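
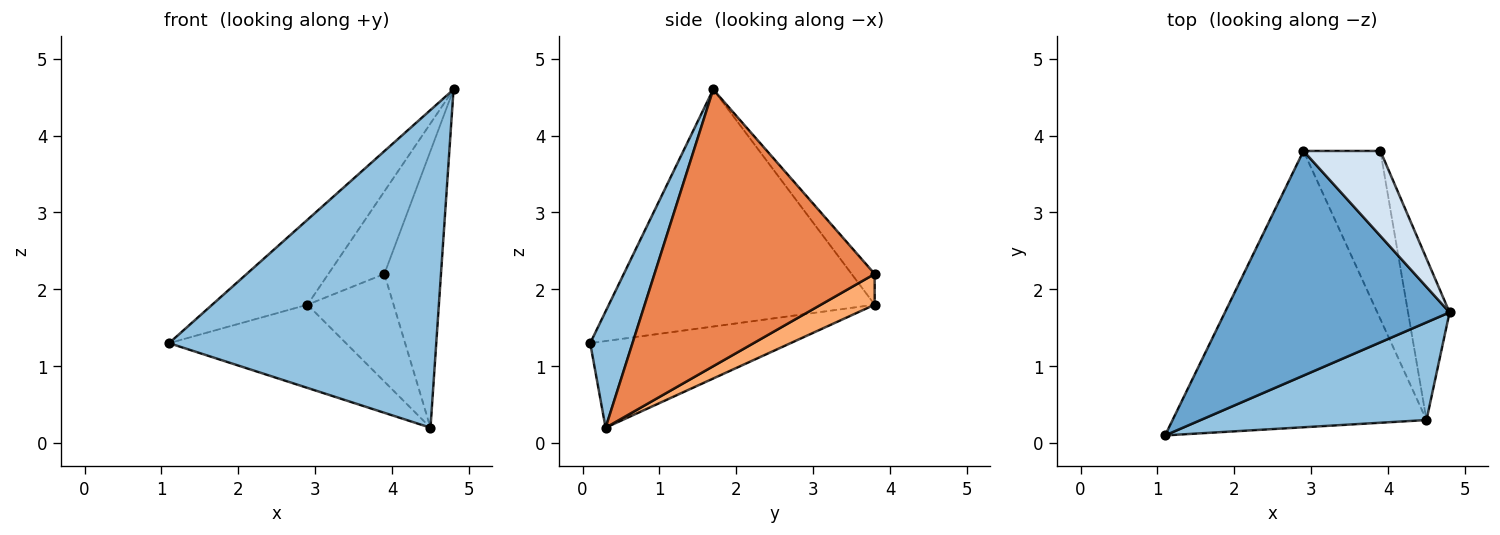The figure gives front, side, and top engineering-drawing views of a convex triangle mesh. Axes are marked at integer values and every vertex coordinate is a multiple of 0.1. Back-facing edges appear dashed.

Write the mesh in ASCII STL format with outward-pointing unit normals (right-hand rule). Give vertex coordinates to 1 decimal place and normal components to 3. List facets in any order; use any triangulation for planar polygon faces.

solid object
 facet normal -0.703 0.252 0.666
  outer loop
   vertex 2.9 3.8 1.8
   vertex 1.1 0.1 1.3
   vertex 4.8 1.7 4.6
  endloop
 endfacet
 facet normal 0.150 -0.945 0.291
  outer loop
   vertex 4.5 0.3 0.2
   vertex 4.8 1.7 4.6
   vertex 1.1 0.1 1.3
  endloop
 endfacet
 facet normal -0.311 0.274 -0.910
  outer loop
   vertex 4.5 0.3 0.2
   vertex 1.1 0.1 1.3
   vertex 2.9 3.8 1.8
  endloop
 endfacet
 facet normal -0.276 0.670 0.689
  outer loop
   vertex 3.9 3.8 2.2
   vertex 2.9 3.8 1.8
   vertex 4.8 1.7 4.6
  endloop
 endfacet
 facet normal 0.958 0.246 -0.144
  outer loop
   vertex 3.9 3.8 2.2
   vertex 4.8 1.7 4.6
   vertex 4.5 0.3 0.2
  endloop
 endfacet
 facet normal 0.319 0.511 -0.798
  outer loop
   vertex 3.9 3.8 2.2
   vertex 4.5 0.3 0.2
   vertex 2.9 3.8 1.8
  endloop
 endfacet
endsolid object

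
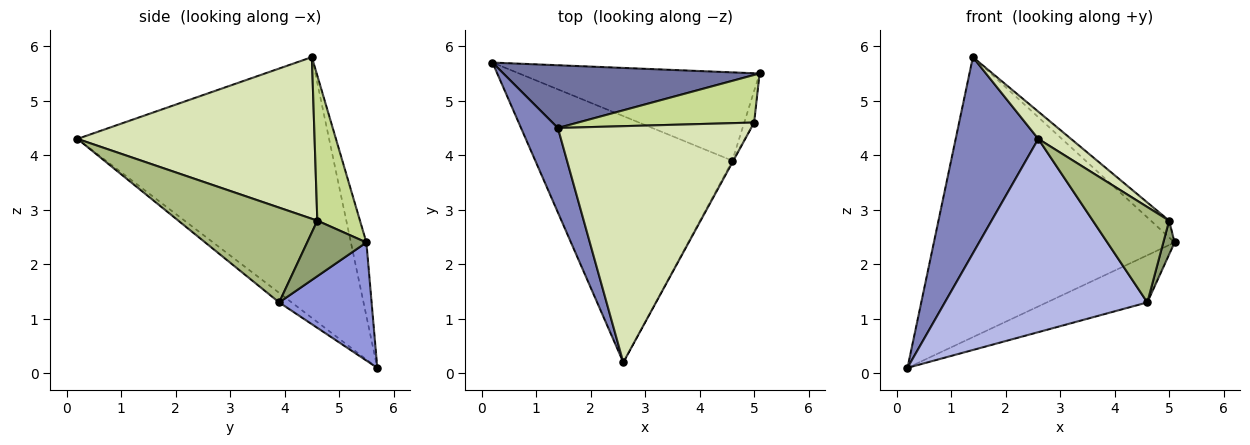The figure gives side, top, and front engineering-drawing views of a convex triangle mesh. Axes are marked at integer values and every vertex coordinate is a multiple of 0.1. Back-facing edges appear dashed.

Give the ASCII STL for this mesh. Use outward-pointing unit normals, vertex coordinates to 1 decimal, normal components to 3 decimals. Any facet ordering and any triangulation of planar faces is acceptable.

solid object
 facet normal -0.063 0.974 0.218
  outer loop
   vertex 1.4 4.5 5.8
   vertex 5.1 5.5 2.4
   vertex 0.2 5.7 0.1
  endloop
 endfacet
 facet normal -0.942 -0.309 0.133
  outer loop
   vertex 1.4 4.5 5.8
   vertex 0.2 5.7 0.1
   vertex 2.6 0.2 4.3
  endloop
 endfacet
 facet normal 0.398 0.432 -0.809
  outer loop
   vertex 4.6 3.9 1.3
   vertex 0.2 5.7 0.1
   vertex 5.1 5.5 2.4
  endloop
 endfacet
 facet normal -0.038 -0.617 -0.786
  outer loop
   vertex 4.6 3.9 1.3
   vertex 2.6 0.2 4.3
   vertex 0.2 5.7 0.1
  endloop
 endfacet
 facet normal 0.968 -0.184 -0.172
  outer loop
   vertex 5.0 4.6 2.8
   vertex 4.6 3.9 1.3
   vertex 5.1 5.5 2.4
  endloop
 endfacet
 facet normal 0.877 -0.481 -0.009
  outer loop
   vertex 5.0 4.6 2.8
   vertex 2.6 0.2 4.3
   vertex 4.6 3.9 1.3
  endloop
 endfacet
 facet normal 0.613 0.263 0.745
  outer loop
   vertex 5.0 4.6 2.8
   vertex 5.1 5.5 2.4
   vertex 1.4 4.5 5.8
  endloop
 endfacet
 facet normal 0.639 -0.088 0.764
  outer loop
   vertex 5.0 4.6 2.8
   vertex 1.4 4.5 5.8
   vertex 2.6 0.2 4.3
  endloop
 endfacet
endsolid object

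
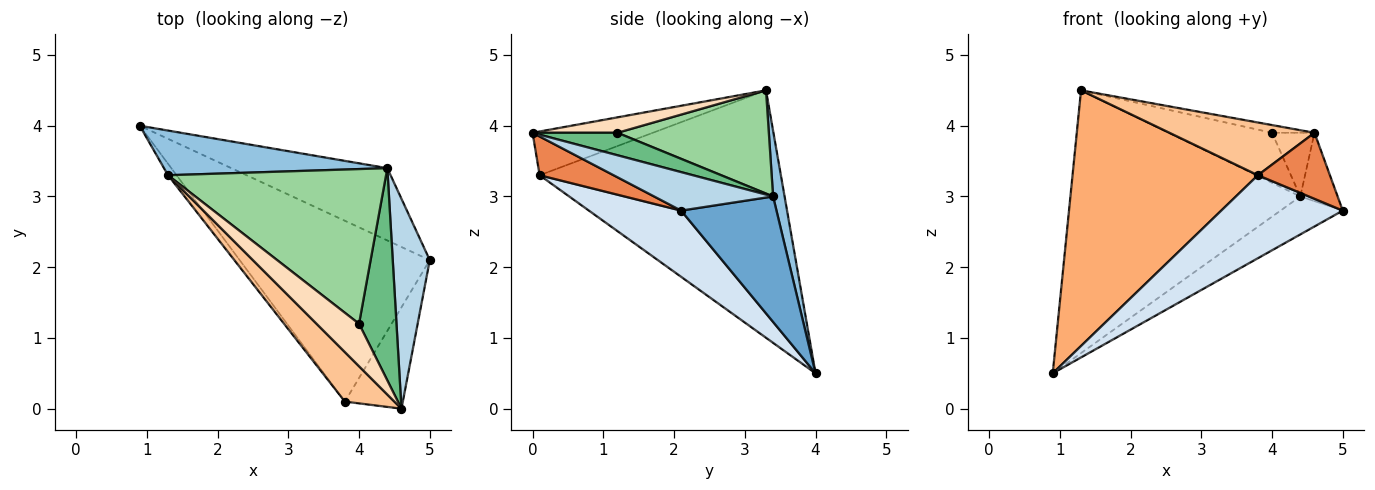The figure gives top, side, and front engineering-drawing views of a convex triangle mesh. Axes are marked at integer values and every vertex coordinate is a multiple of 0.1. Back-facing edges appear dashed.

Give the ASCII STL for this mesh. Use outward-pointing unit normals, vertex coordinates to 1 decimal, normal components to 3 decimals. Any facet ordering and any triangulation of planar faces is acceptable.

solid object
 facet normal 0.580 0.379 -0.721
  outer loop
   vertex 4.4 3.4 3.0
   vertex 5.0 2.1 2.8
   vertex 0.9 4.0 0.5
  endloop
 endfacet
 facet normal 0.049 0.985 0.167
  outer loop
   vertex 4.4 3.4 3.0
   vertex 0.9 4.0 0.5
   vertex 1.3 3.3 4.5
  endloop
 endfacet
 facet normal 0.703 0.220 0.676
  outer loop
   vertex 4.4 3.4 3.0
   vertex 4.6 0.0 3.9
   vertex 5.0 2.1 2.8
  endloop
 endfacet
 facet normal 0.302 -0.398 -0.866
  outer loop
   vertex 3.8 0.1 3.3
   vertex 0.9 4.0 0.5
   vertex 5.0 2.1 2.8
  endloop
 endfacet
 facet normal 0.489 -0.476 -0.731
  outer loop
   vertex 3.8 0.1 3.3
   vertex 5.0 2.1 2.8
   vertex 4.6 0.0 3.9
  endloop
 endfacet
 facet normal -0.793 -0.609 -0.027
  outer loop
   vertex 3.8 0.1 3.3
   vertex 1.3 3.3 4.5
   vertex 0.9 4.0 0.5
  endloop
 endfacet
 facet normal -0.517 -0.624 0.586
  outer loop
   vertex 3.8 0.1 3.3
   vertex 4.6 0.0 3.9
   vertex 1.3 3.3 4.5
  endloop
 endfacet
 facet normal 0.337 0.168 0.926
  outer loop
   vertex 4.0 1.2 3.9
   vertex 1.3 3.3 4.5
   vertex 4.6 0.0 3.9
  endloop
 endfacet
 facet normal 0.498 0.249 0.830
  outer loop
   vertex 4.0 1.2 3.9
   vertex 4.6 0.0 3.9
   vertex 4.4 3.4 3.0
  endloop
 endfacet
 facet normal 0.411 0.280 0.868
  outer loop
   vertex 4.0 1.2 3.9
   vertex 4.4 3.4 3.0
   vertex 1.3 3.3 4.5
  endloop
 endfacet
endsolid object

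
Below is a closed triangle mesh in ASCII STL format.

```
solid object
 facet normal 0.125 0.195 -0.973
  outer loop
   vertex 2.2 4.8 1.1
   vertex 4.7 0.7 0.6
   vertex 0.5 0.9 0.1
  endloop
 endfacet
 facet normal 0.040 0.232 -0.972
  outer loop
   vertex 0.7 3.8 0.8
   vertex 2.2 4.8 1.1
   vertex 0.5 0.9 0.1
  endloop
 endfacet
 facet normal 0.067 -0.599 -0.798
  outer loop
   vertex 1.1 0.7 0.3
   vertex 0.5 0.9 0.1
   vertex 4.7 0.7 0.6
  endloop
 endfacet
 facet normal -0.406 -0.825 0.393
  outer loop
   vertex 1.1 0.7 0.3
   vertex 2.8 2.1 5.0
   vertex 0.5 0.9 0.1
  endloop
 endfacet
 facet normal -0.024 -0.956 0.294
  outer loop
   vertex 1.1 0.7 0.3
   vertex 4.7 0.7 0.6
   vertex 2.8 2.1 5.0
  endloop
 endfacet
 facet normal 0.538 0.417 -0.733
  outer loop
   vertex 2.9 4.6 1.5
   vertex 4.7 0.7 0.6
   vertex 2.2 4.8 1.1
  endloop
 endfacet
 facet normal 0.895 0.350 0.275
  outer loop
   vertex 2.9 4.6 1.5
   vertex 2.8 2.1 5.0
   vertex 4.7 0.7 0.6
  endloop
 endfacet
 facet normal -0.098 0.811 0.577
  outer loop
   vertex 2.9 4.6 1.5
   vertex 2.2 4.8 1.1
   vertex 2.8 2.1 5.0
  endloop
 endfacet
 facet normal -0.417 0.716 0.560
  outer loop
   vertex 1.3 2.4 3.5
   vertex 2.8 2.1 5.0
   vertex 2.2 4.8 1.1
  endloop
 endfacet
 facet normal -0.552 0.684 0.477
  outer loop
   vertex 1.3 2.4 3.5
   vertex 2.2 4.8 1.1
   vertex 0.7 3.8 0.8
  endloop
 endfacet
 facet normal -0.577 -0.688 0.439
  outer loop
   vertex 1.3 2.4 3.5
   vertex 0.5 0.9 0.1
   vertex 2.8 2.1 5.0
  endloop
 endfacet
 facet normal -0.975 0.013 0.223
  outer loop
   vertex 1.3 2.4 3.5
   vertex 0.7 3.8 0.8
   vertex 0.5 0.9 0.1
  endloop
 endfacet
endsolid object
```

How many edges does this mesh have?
18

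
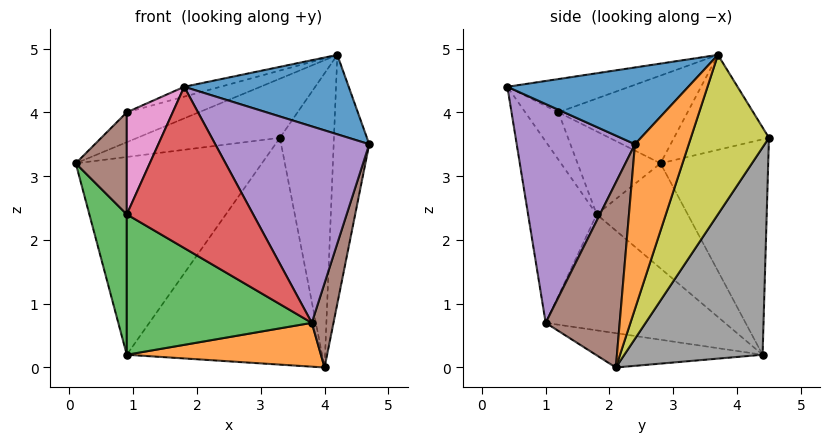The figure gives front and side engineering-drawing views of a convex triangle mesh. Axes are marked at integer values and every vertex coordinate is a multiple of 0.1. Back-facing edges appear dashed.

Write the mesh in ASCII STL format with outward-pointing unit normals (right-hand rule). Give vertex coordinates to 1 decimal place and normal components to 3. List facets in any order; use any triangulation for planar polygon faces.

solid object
 facet normal 0.553 -0.503 0.664
  outer loop
   vertex 4.2 3.7 4.9
   vertex 1.8 0.4 4.4
   vertex 4.7 2.4 3.5
  endloop
 endfacet
 facet normal 0.816 0.539 -0.209
  outer loop
   vertex 4.2 3.7 4.9
   vertex 4.7 2.4 3.5
   vertex 4.0 2.1 0.0
  endloop
 endfacet
 facet normal -0.844 -0.347 -0.410
  outer loop
   vertex 0.9 1.8 2.4
   vertex 0.1 2.8 3.2
   vertex 0.9 4.4 0.2
  endloop
 endfacet
 facet normal -0.416 0.232 0.879
  outer loop
   vertex 0.9 1.2 4.0
   vertex 4.2 3.7 4.9
   vertex 0.1 2.8 3.2
  endloop
 endfacet
 facet normal -0.330 0.098 0.939
  outer loop
   vertex 0.9 1.2 4.0
   vertex 1.8 0.4 4.4
   vertex 4.2 3.7 4.9
  endloop
 endfacet
 facet normal -0.836 -0.514 -0.193
  outer loop
   vertex 0.9 1.2 4.0
   vertex 0.1 2.8 3.2
   vertex 0.9 1.8 2.4
  endloop
 endfacet
 facet normal -0.560 -0.776 -0.291
  outer loop
   vertex 0.9 1.2 4.0
   vertex 0.9 1.8 2.4
   vertex 1.8 0.4 4.4
  endloop
 endfacet
 facet normal 0.530 0.749 -0.396
  outer loop
   vertex 3.3 4.5 3.6
   vertex 4.0 2.1 0.0
   vertex 0.9 4.4 0.2
  endloop
 endfacet
 facet normal 0.803 0.556 -0.214
  outer loop
   vertex 3.3 4.5 3.6
   vertex 4.2 3.7 4.9
   vertex 4.0 2.1 0.0
  endloop
 endfacet
 facet normal -0.476 0.822 0.312
  outer loop
   vertex 3.3 4.5 3.6
   vertex 0.9 4.4 0.2
   vertex 0.1 2.8 3.2
  endloop
 endfacet
 facet normal -0.413 0.620 0.667
  outer loop
   vertex 3.3 4.5 3.6
   vertex 0.1 2.8 3.2
   vertex 4.2 3.7 4.9
  endloop
 endfacet
 facet normal -0.383 -0.445 -0.809
  outer loop
   vertex 3.8 1.0 0.7
   vertex 0.9 4.4 0.2
   vertex 4.0 2.1 0.0
  endloop
 endfacet
 facet normal -0.530 -0.548 -0.647
  outer loop
   vertex 3.8 1.0 0.7
   vertex 0.9 1.8 2.4
   vertex 0.9 4.4 0.2
  endloop
 endfacet
 facet normal -0.443 -0.816 -0.372
  outer loop
   vertex 3.8 1.0 0.7
   vertex 1.8 0.4 4.4
   vertex 0.9 1.8 2.4
  endloop
 endfacet
 facet normal 0.597 -0.778 0.197
  outer loop
   vertex 3.8 1.0 0.7
   vertex 4.7 2.4 3.5
   vertex 1.8 0.4 4.4
  endloop
 endfacet
 facet normal 0.946 -0.277 -0.166
  outer loop
   vertex 3.8 1.0 0.7
   vertex 4.0 2.1 0.0
   vertex 4.7 2.4 3.5
  endloop
 endfacet
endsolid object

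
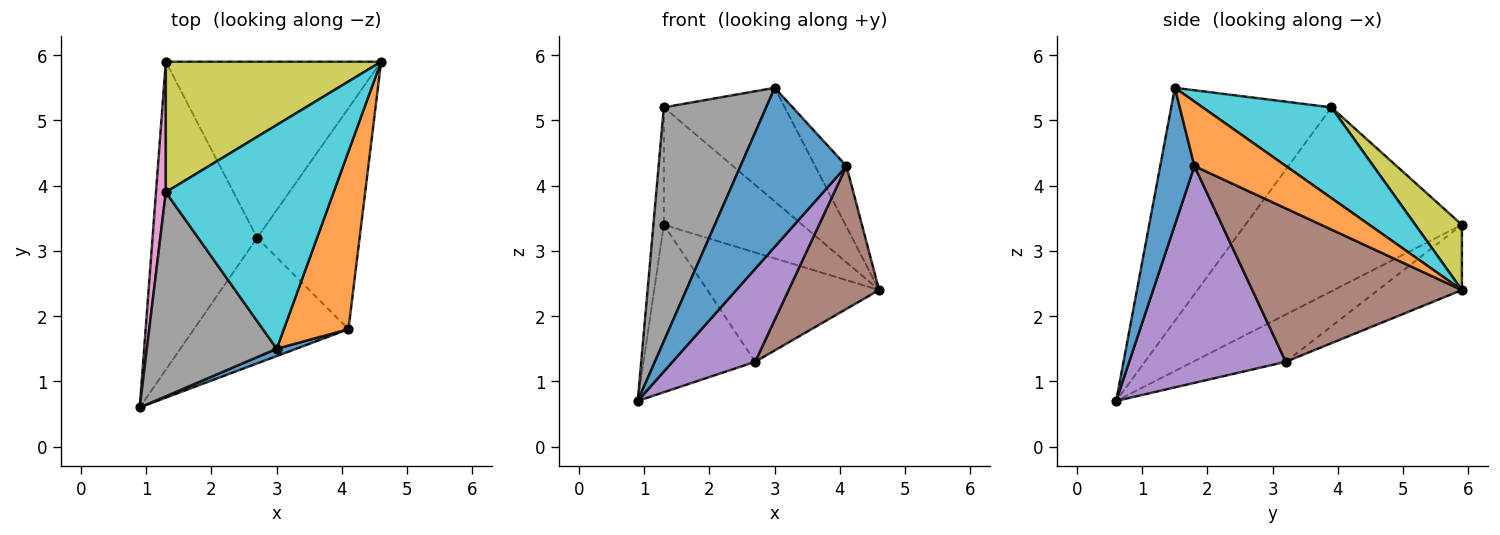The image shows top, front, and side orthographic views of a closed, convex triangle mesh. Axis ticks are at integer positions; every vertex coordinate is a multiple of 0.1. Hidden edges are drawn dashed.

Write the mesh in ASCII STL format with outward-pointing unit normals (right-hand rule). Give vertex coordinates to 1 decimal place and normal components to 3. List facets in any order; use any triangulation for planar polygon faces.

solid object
 facet normal 0.307 -0.951 0.044
  outer loop
   vertex 4.1 1.8 4.3
   vertex 3.0 1.5 5.5
   vertex 0.9 0.6 0.7
  endloop
 endfacet
 facet normal 0.686 0.235 0.688
  outer loop
   vertex 4.1 1.8 4.3
   vertex 4.6 5.9 2.4
   vertex 3.0 1.5 5.5
  endloop
 endfacet
 facet normal -0.369 0.444 -0.817
  outer loop
   vertex 2.7 3.2 1.3
   vertex 0.9 0.6 0.7
   vertex 1.3 5.9 3.4
  endloop
 endfacet
 facet normal -0.249 0.511 -0.823
  outer loop
   vertex 2.7 3.2 1.3
   vertex 1.3 5.9 3.4
   vertex 4.6 5.9 2.4
  endloop
 endfacet
 facet normal 0.748 -0.395 -0.533
  outer loop
   vertex 2.7 3.2 1.3
   vertex 4.1 1.8 4.3
   vertex 0.9 0.6 0.7
  endloop
 endfacet
 facet normal 0.783 -0.338 -0.523
  outer loop
   vertex 2.7 3.2 1.3
   vertex 4.6 5.9 2.4
   vertex 4.1 1.8 4.3
  endloop
 endfacet
 facet normal -0.997 0.048 0.053
  outer loop
   vertex 1.3 3.9 5.2
   vertex 1.3 5.9 3.4
   vertex 0.9 0.6 0.7
  endloop
 endfacet
 facet normal -0.763 -0.487 0.425
  outer loop
   vertex 1.3 3.9 5.2
   vertex 0.9 0.6 0.7
   vertex 3.0 1.5 5.5
  endloop
 endfacet
 facet normal 0.220 0.653 0.725
  outer loop
   vertex 1.3 3.9 5.2
   vertex 4.6 5.9 2.4
   vertex 1.3 5.9 3.4
  endloop
 endfacet
 facet normal 0.434 0.408 0.803
  outer loop
   vertex 1.3 3.9 5.2
   vertex 3.0 1.5 5.5
   vertex 4.6 5.9 2.4
  endloop
 endfacet
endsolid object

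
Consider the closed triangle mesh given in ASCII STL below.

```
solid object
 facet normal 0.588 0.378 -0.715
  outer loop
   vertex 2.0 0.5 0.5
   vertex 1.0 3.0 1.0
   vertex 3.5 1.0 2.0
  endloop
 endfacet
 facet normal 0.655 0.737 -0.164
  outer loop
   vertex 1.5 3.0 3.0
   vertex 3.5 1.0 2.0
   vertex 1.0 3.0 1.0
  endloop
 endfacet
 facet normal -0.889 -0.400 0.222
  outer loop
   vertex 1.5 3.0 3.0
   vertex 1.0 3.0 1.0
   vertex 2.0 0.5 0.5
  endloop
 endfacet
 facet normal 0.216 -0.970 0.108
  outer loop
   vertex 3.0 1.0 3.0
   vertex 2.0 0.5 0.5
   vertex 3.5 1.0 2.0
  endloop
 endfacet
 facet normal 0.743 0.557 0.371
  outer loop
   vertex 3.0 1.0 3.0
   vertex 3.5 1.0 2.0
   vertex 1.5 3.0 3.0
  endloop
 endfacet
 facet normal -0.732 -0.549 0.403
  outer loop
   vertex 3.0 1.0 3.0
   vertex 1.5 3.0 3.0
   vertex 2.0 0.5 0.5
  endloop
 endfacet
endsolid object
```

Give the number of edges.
9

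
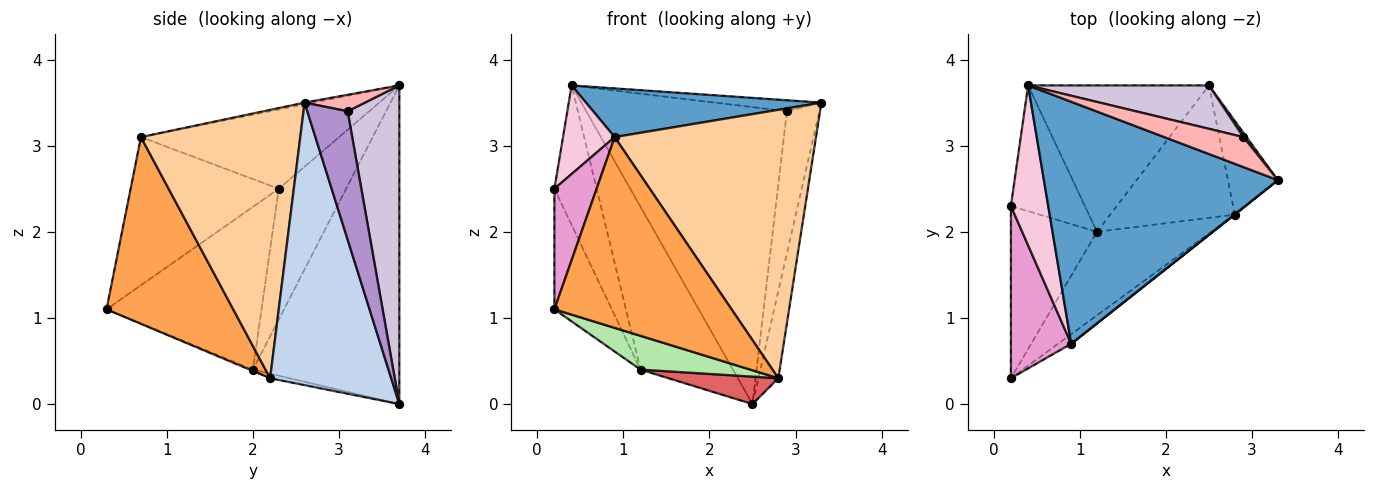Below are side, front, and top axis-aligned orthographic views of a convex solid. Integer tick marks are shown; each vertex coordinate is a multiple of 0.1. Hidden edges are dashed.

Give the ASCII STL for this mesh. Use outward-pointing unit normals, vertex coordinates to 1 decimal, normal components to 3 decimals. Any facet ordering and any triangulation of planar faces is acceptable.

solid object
 facet normal -0.007 -0.197 0.980
  outer loop
   vertex 0.9 0.7 3.1
   vertex 3.3 2.6 3.5
   vertex 0.4 3.7 3.7
  endloop
 endfacet
 facet normal 0.972 0.160 -0.172
  outer loop
   vertex 2.8 2.2 0.3
   vertex 2.5 3.7 0.0
   vertex 3.3 2.6 3.5
  endloop
 endfacet
 facet normal 0.581 -0.813 -0.041
  outer loop
   vertex 2.8 2.2 0.3
   vertex 0.9 0.7 3.1
   vertex 0.2 0.3 1.1
  endloop
 endfacet
 facet normal 0.621 -0.784 0.001
  outer loop
   vertex 2.8 2.2 0.3
   vertex 3.3 2.6 3.5
   vertex 0.9 0.7 3.1
  endloop
 endfacet
 facet normal -0.762 0.481 -0.433
  outer loop
   vertex 1.2 2.0 0.4
   vertex 0.4 3.7 3.7
   vertex 2.5 3.7 0.0
  endloop
 endfacet
 facet normal -0.011 -0.375 -0.927
  outer loop
   vertex 1.2 2.0 0.4
   vertex 2.8 2.2 0.3
   vertex 0.2 0.3 1.1
  endloop
 endfacet
 facet normal -0.036 -0.203 -0.979
  outer loop
   vertex 1.2 2.0 0.4
   vertex 2.5 3.7 0.0
   vertex 2.8 2.2 0.3
  endloop
 endfacet
 facet normal 0.192 0.338 0.922
  outer loop
   vertex 2.9 3.1 3.4
   vertex 0.4 3.7 3.7
   vertex 3.3 2.6 3.5
  endloop
 endfacet
 facet normal 0.779 0.627 0.019
  outer loop
   vertex 2.9 3.1 3.4
   vertex 3.3 2.6 3.5
   vertex 2.5 3.7 0.0
  endloop
 endfacet
 facet normal 0.247 0.959 0.140
  outer loop
   vertex 2.9 3.1 3.4
   vertex 2.5 3.7 0.0
   vertex 0.4 3.7 3.7
  endloop
 endfacet
 facet normal -0.840 0.311 -0.444
  outer loop
   vertex 0.2 2.3 2.5
   vertex 1.2 2.0 0.4
   vertex 0.2 0.3 1.1
  endloop
 endfacet
 facet normal -0.764 0.480 -0.432
  outer loop
   vertex 0.2 2.3 2.5
   vertex 0.4 3.7 3.7
   vertex 1.2 2.0 0.4
  endloop
 endfacet
 facet normal -0.896 -0.255 0.364
  outer loop
   vertex 0.2 2.3 2.5
   vertex 0.2 0.3 1.1
   vertex 0.9 0.7 3.1
  endloop
 endfacet
 facet normal -0.880 -0.230 0.415
  outer loop
   vertex 0.2 2.3 2.5
   vertex 0.9 0.7 3.1
   vertex 0.4 3.7 3.7
  endloop
 endfacet
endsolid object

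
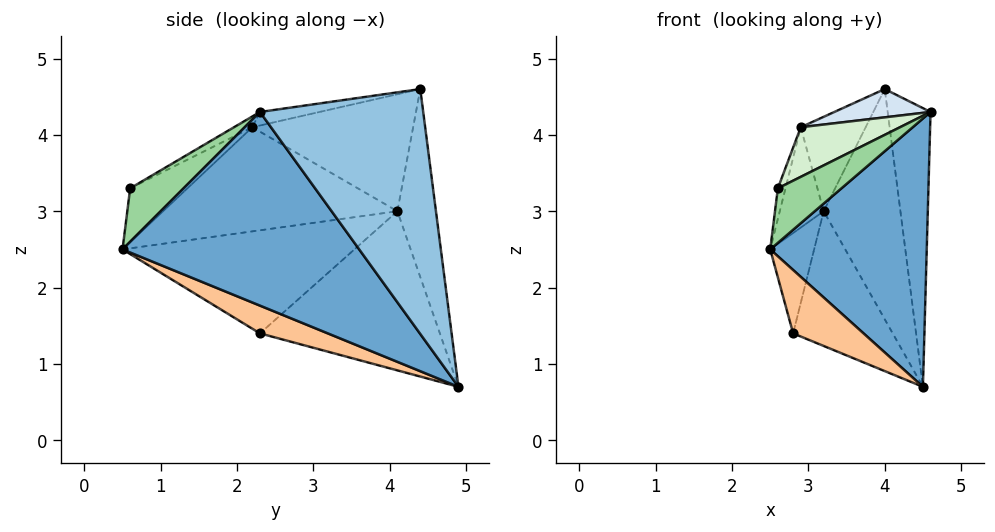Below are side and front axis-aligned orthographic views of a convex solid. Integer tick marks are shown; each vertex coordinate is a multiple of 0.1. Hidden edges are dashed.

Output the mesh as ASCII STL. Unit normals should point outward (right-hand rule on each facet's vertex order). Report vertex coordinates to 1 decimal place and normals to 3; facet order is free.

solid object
 facet normal 0.769 -0.508 -0.388
  outer loop
   vertex 4.5 4.9 0.7
   vertex 4.6 2.3 4.3
   vertex 2.5 0.5 2.5
  endloop
 endfacet
 facet normal 0.956 0.251 0.155
  outer loop
   vertex 4.0 4.4 4.6
   vertex 4.6 2.3 4.3
   vertex 4.5 4.9 0.7
  endloop
 endfacet
 facet normal -0.448 0.892 0.057
  outer loop
   vertex 3.2 4.1 3.0
   vertex 4.0 4.4 4.6
   vertex 4.5 4.9 0.7
  endloop
 endfacet
 facet normal -0.105 -0.170 0.980
  outer loop
   vertex 2.9 2.2 4.1
   vertex 4.6 2.3 4.3
   vertex 4.0 4.4 4.6
  endloop
 endfacet
 facet normal -0.982 0.184 0.050
  outer loop
   vertex 2.9 2.2 4.1
   vertex 3.2 4.1 3.0
   vertex 2.5 0.5 2.5
  endloop
 endfacet
 facet normal -0.863 0.348 0.366
  outer loop
   vertex 2.9 2.2 4.1
   vertex 4.0 4.4 4.6
   vertex 3.2 4.1 3.0
  endloop
 endfacet
 facet normal 0.493 -0.512 -0.703
  outer loop
   vertex 2.8 2.3 1.4
   vertex 4.5 4.9 0.7
   vertex 2.5 0.5 2.5
  endloop
 endfacet
 facet normal -0.982 0.186 0.036
  outer loop
   vertex 2.8 2.3 1.4
   vertex 2.5 0.5 2.5
   vertex 3.2 4.1 3.0
  endloop
 endfacet
 facet normal -0.832 0.460 -0.310
  outer loop
   vertex 2.8 2.3 1.4
   vertex 3.2 4.1 3.0
   vertex 4.5 4.9 0.7
  endloop
 endfacet
 facet normal 0.643 -0.766 0.015
  outer loop
   vertex 2.6 0.6 3.3
   vertex 2.5 0.5 2.5
   vertex 4.6 2.3 4.3
  endloop
 endfacet
 facet normal -0.986 0.131 0.107
  outer loop
   vertex 2.6 0.6 3.3
   vertex 2.9 2.2 4.1
   vertex 2.5 0.5 2.5
  endloop
 endfacet
 facet normal -0.080 -0.434 0.897
  outer loop
   vertex 2.6 0.6 3.3
   vertex 4.6 2.3 4.3
   vertex 2.9 2.2 4.1
  endloop
 endfacet
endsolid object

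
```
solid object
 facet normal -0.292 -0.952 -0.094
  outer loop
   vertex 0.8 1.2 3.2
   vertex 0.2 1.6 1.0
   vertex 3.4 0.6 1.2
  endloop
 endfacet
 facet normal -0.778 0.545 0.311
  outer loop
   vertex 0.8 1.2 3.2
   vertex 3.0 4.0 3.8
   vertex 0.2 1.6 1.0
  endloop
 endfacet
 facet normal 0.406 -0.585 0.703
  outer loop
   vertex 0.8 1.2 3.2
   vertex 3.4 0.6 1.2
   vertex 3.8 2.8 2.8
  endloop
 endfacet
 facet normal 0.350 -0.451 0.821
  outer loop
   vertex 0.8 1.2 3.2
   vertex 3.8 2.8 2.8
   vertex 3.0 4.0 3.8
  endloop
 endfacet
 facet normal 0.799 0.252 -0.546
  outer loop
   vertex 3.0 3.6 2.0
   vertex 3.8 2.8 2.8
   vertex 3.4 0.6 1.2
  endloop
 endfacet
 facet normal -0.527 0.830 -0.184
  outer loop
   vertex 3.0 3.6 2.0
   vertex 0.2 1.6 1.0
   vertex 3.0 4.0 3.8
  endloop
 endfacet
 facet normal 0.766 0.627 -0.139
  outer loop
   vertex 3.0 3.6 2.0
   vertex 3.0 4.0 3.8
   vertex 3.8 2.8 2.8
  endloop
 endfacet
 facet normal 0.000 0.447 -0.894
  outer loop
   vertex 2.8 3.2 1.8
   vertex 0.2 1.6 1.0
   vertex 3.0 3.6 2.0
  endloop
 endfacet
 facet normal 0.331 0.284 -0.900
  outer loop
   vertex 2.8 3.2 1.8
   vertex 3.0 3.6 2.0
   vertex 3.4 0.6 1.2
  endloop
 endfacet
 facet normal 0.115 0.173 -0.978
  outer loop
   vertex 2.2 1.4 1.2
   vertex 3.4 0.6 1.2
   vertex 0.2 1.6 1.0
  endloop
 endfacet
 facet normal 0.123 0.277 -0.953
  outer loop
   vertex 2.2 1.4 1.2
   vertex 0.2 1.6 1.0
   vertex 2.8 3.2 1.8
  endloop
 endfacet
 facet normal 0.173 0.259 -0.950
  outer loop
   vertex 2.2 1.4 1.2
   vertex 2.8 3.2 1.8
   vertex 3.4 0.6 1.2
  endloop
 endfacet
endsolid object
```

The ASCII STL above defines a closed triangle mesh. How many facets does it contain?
12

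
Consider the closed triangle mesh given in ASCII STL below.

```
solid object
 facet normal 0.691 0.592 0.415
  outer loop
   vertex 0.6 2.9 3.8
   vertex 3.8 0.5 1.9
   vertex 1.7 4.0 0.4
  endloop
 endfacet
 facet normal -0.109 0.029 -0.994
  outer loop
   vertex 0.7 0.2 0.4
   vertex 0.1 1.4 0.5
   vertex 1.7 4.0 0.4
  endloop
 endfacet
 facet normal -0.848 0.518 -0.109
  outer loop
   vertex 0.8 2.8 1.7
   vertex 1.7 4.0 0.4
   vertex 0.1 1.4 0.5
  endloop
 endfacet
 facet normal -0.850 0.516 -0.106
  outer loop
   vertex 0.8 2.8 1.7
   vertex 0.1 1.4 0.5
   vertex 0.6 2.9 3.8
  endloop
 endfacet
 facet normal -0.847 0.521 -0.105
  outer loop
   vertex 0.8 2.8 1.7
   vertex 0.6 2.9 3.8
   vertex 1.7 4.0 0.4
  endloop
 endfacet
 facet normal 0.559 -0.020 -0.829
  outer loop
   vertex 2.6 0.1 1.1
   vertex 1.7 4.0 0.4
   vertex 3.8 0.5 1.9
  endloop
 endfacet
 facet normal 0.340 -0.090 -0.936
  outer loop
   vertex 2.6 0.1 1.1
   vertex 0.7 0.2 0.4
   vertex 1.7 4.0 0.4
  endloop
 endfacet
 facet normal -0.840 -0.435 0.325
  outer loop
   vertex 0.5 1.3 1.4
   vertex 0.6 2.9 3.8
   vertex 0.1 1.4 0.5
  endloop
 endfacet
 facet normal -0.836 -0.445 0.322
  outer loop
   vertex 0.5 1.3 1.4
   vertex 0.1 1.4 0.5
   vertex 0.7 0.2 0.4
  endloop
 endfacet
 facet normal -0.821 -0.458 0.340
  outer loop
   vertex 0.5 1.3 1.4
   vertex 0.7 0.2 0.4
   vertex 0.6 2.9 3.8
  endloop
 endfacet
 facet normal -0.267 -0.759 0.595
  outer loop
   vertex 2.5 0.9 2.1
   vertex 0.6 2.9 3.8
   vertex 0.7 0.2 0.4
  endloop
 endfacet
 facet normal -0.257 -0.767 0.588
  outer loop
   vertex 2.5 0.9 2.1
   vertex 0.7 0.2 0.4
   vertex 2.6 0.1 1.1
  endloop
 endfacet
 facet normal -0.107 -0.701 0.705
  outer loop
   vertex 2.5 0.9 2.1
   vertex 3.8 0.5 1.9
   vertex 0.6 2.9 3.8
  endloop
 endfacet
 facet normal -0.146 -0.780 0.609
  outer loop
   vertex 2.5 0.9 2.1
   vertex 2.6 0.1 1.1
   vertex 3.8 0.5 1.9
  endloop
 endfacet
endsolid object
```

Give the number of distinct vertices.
9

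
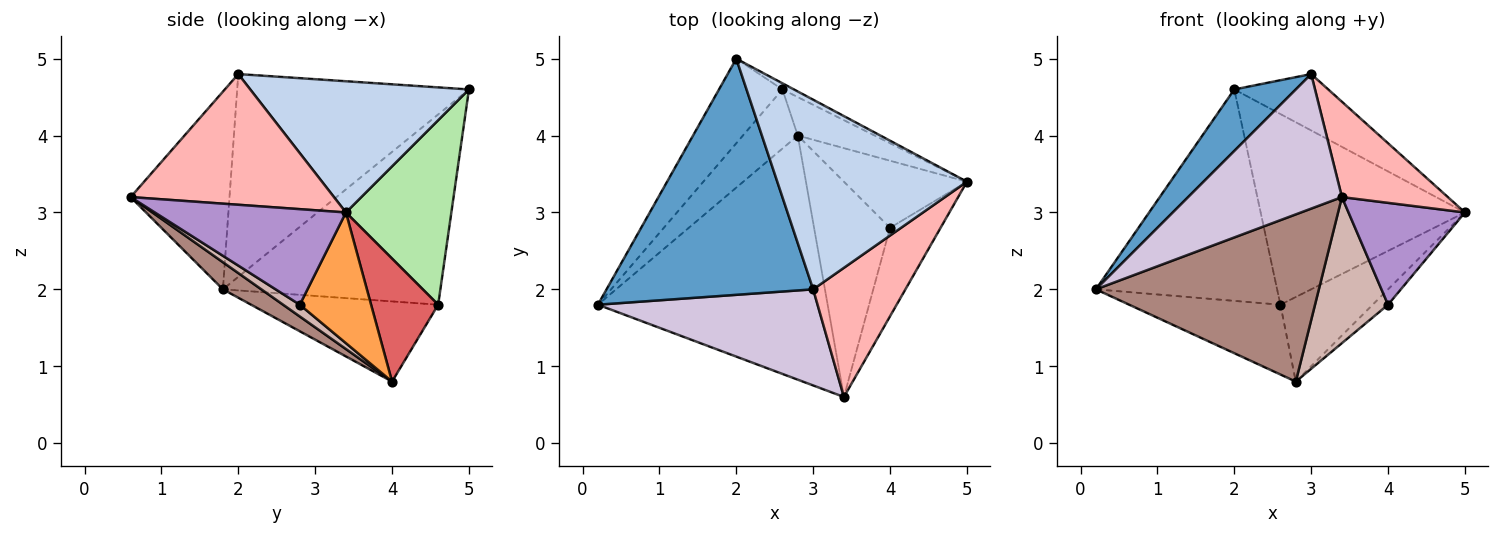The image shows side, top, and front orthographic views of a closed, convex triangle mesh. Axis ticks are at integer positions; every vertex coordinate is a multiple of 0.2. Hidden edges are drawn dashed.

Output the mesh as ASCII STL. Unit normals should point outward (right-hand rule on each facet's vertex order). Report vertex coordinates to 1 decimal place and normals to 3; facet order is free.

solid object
 facet normal -0.689 -0.183 0.702
  outer loop
   vertex 3.0 2.0 4.8
   vertex 2.0 5.0 4.6
   vertex 0.2 1.8 2.0
  endloop
 endfacet
 facet normal 0.553 0.237 0.799
  outer loop
   vertex 3.0 2.0 4.8
   vertex 5.0 3.4 3.0
   vertex 2.0 5.0 4.6
  endloop
 endfacet
 facet normal 0.719 0.155 -0.677
  outer loop
   vertex 4.0 2.8 1.8
   vertex 2.8 4.0 0.8
   vertex 5.0 3.4 3.0
  endloop
 endfacet
 facet normal -0.744 0.620 -0.248
  outer loop
   vertex 2.6 4.6 1.8
   vertex 0.2 1.8 2.0
   vertex 2.0 5.0 4.6
  endloop
 endfacet
 facet normal -0.686 0.555 -0.470
  outer loop
   vertex 2.6 4.6 1.8
   vertex 2.8 4.0 0.8
   vertex 0.2 1.8 2.0
  endloop
 endfacet
 facet normal 0.458 0.888 -0.029
  outer loop
   vertex 2.6 4.6 1.8
   vertex 2.0 5.0 4.6
   vertex 5.0 3.4 3.0
  endloop
 endfacet
 facet normal 0.552 0.759 -0.345
  outer loop
   vertex 2.6 4.6 1.8
   vertex 5.0 3.4 3.0
   vertex 2.8 4.0 0.8
  endloop
 endfacet
 facet normal 0.752 -0.392 0.531
  outer loop
   vertex 3.4 0.6 3.2
   vertex 5.0 3.4 3.0
   vertex 3.0 2.0 4.8
  endloop
 endfacet
 facet normal 0.778 -0.474 -0.412
  outer loop
   vertex 3.4 0.6 3.2
   vertex 4.0 2.8 1.8
   vertex 5.0 3.4 3.0
  endloop
 endfacet
 facet normal -0.464 -0.721 0.515
  outer loop
   vertex 3.4 0.6 3.2
   vertex 3.0 2.0 4.8
   vertex 0.2 1.8 2.0
  endloop
 endfacet
 facet normal 0.097 -0.562 -0.821
  outer loop
   vertex 3.4 0.6 3.2
   vertex 0.2 1.8 2.0
   vertex 2.8 4.0 0.8
  endloop
 endfacet
 facet normal 0.127 -0.557 -0.821
  outer loop
   vertex 3.4 0.6 3.2
   vertex 2.8 4.0 0.8
   vertex 4.0 2.8 1.8
  endloop
 endfacet
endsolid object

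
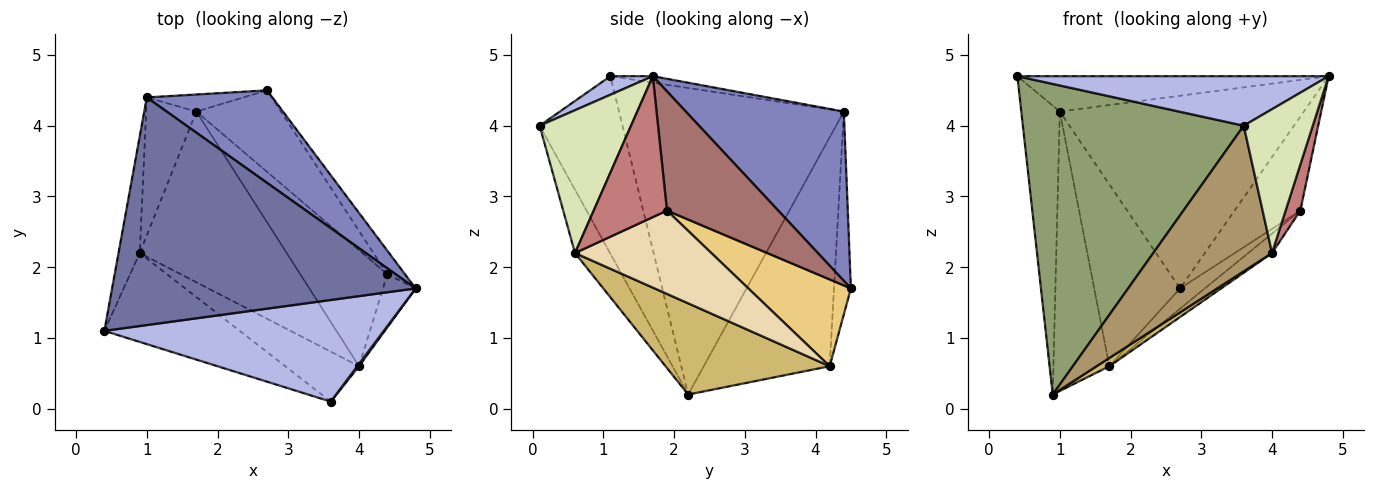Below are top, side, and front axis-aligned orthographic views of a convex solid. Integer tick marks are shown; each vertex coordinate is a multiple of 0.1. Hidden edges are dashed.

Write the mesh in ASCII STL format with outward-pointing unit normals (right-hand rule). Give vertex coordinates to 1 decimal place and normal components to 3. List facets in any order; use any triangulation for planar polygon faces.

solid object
 facet normal -0.021 0.153 0.988
  outer loop
   vertex 1.0 4.4 4.2
   vertex 0.4 1.1 4.7
   vertex 4.8 1.7 4.7
  endloop
 endfacet
 facet normal 0.504 0.779 0.374
  outer loop
   vertex 1.0 4.4 4.2
   vertex 4.8 1.7 4.7
   vertex 2.7 4.5 1.7
  endloop
 endfacet
 facet normal -0.983 0.168 -0.068
  outer loop
   vertex 1.0 4.4 4.2
   vertex 0.9 2.2 0.2
   vertex 0.4 1.1 4.7
  endloop
 endfacet
 facet normal 0.060 -0.437 0.897
  outer loop
   vertex 3.6 0.1 4.0
   vertex 4.8 1.7 4.7
   vertex 0.4 1.1 4.7
  endloop
 endfacet
 facet normal -0.339 -0.904 -0.259
  outer loop
   vertex 3.6 0.1 4.0
   vertex 0.4 1.1 4.7
   vertex 0.9 2.2 0.2
  endloop
 endfacet
 facet normal -0.192 0.977 -0.092
  outer loop
   vertex 1.7 4.2 0.6
   vertex 1.0 4.4 4.2
   vertex 2.7 4.5 1.7
  endloop
 endfacet
 facet normal -0.896 0.398 -0.196
  outer loop
   vertex 1.7 4.2 0.6
   vertex 0.9 2.2 0.2
   vertex 1.0 4.4 4.2
  endloop
 endfacet
 facet normal 0.798 -0.603 0.010
  outer loop
   vertex 4.0 0.6 2.2
   vertex 4.8 1.7 4.7
   vertex 3.6 0.1 4.0
  endloop
 endfacet
 facet normal -0.268 -0.911 -0.313
  outer loop
   vertex 4.0 0.6 2.2
   vertex 3.6 0.1 4.0
   vertex 0.9 2.2 0.2
  endloop
 endfacet
 facet normal 0.527 -0.041 -0.849
  outer loop
   vertex 4.0 0.6 2.2
   vertex 0.9 2.2 0.2
   vertex 1.7 4.2 0.6
  endloop
 endfacet
 facet normal 0.706 0.170 -0.688
  outer loop
   vertex 4.4 1.9 2.8
   vertex 1.7 4.2 0.6
   vertex 2.7 4.5 1.7
  endloop
 endfacet
 facet normal 0.686 0.120 -0.717
  outer loop
   vertex 4.4 1.9 2.8
   vertex 4.0 0.6 2.2
   vertex 1.7 4.2 0.6
  endloop
 endfacet
 facet normal 0.854 0.505 -0.127
  outer loop
   vertex 4.4 1.9 2.8
   vertex 2.7 4.5 1.7
   vertex 4.8 1.7 4.7
  endloop
 endfacet
 facet normal 0.956 -0.192 -0.221
  outer loop
   vertex 4.4 1.9 2.8
   vertex 4.8 1.7 4.7
   vertex 4.0 0.6 2.2
  endloop
 endfacet
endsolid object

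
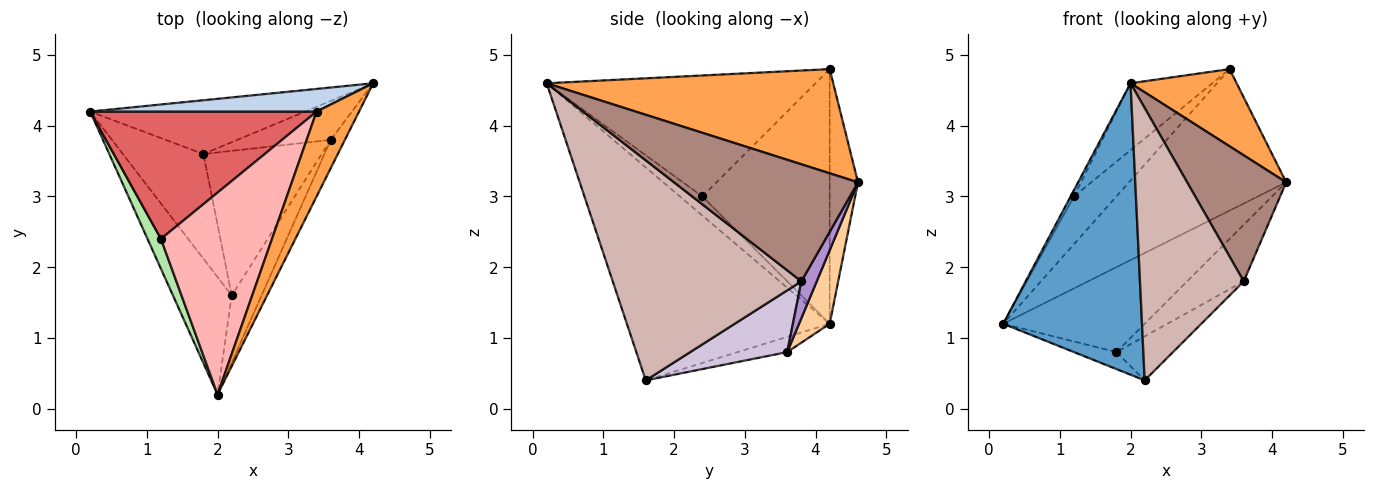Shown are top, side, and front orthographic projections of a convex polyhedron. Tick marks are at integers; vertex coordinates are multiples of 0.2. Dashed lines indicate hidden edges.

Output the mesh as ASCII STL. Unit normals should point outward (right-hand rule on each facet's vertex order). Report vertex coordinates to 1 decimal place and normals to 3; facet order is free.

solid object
 facet normal -0.805 -0.551 -0.222
  outer loop
   vertex 2.2 1.6 0.4
   vertex 2.0 0.2 4.6
   vertex 0.2 4.2 1.2
  endloop
 endfacet
 facet normal -0.175 0.972 0.156
  outer loop
   vertex 3.4 4.2 4.8
   vertex 4.2 4.6 3.2
   vertex 0.2 4.2 1.2
  endloop
 endfacet
 facet normal 0.876 -0.324 0.357
  outer loop
   vertex 3.4 4.2 4.8
   vertex 2.0 0.2 4.6
   vertex 4.2 4.6 3.2
  endloop
 endfacet
 facet normal 0.180 0.831 -0.526
  outer loop
   vertex 1.8 3.6 0.8
   vertex 0.2 4.2 1.2
   vertex 4.2 4.6 3.2
  endloop
 endfacet
 facet normal -0.184 0.157 -0.970
  outer loop
   vertex 1.8 3.6 0.8
   vertex 2.2 1.6 0.4
   vertex 0.2 4.2 1.2
  endloop
 endfacet
 facet normal -0.812 0.120 0.571
  outer loop
   vertex 1.2 2.4 3.0
   vertex 0.2 4.2 1.2
   vertex 2.0 0.2 4.6
  endloop
 endfacet
 facet normal -0.725 0.242 0.645
  outer loop
   vertex 1.2 2.4 3.0
   vertex 3.4 4.2 4.8
   vertex 0.2 4.2 1.2
  endloop
 endfacet
 facet normal -0.719 0.219 0.660
  outer loop
   vertex 1.2 2.4 3.0
   vertex 2.0 0.2 4.6
   vertex 3.4 4.2 4.8
  endloop
 endfacet
 facet normal 0.218 0.804 -0.553
  outer loop
   vertex 3.6 3.8 1.8
   vertex 1.8 3.6 0.8
   vertex 4.2 4.6 3.2
  endloop
 endfacet
 facet normal 0.447 0.261 -0.856
  outer loop
   vertex 3.6 3.8 1.8
   vertex 2.2 1.6 0.4
   vertex 1.8 3.6 0.8
  endloop
 endfacet
 facet normal 0.876 -0.471 -0.106
  outer loop
   vertex 3.6 3.8 1.8
   vertex 4.2 4.6 3.2
   vertex 2.0 0.2 4.6
  endloop
 endfacet
 facet normal 0.870 -0.479 -0.118
  outer loop
   vertex 3.6 3.8 1.8
   vertex 2.0 0.2 4.6
   vertex 2.2 1.6 0.4
  endloop
 endfacet
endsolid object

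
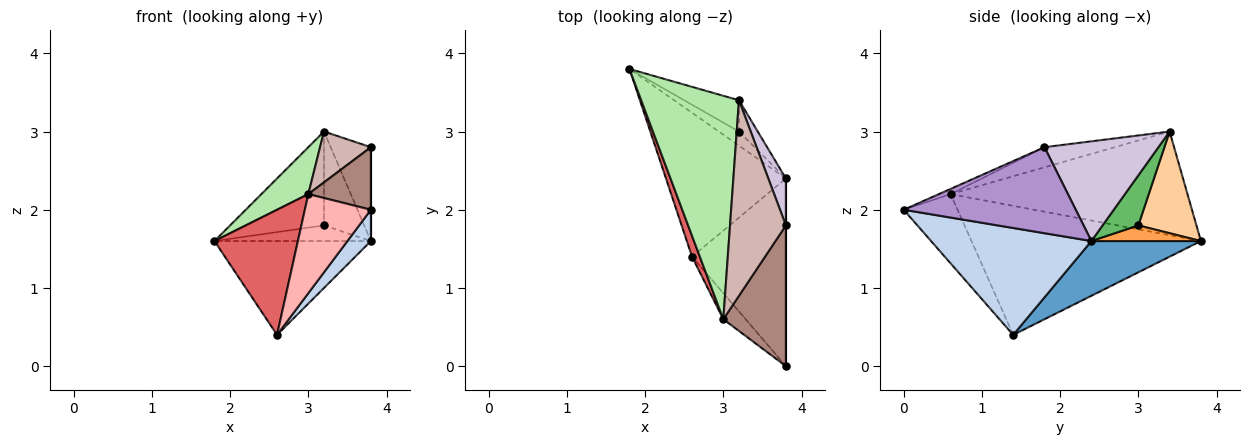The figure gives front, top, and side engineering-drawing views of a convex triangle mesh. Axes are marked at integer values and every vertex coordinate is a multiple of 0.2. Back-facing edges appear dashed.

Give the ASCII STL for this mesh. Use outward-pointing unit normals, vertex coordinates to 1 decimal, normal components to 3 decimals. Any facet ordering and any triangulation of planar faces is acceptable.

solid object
 facet normal 0.357 0.510 -0.782
  outer loop
   vertex 2.6 1.4 0.4
   vertex 1.8 3.8 1.6
   vertex 3.8 2.4 1.6
  endloop
 endfacet
 facet normal 0.747 -0.109 -0.656
  outer loop
   vertex 2.6 1.4 0.4
   vertex 3.8 2.4 1.6
   vertex 3.8 0.0 2.0
  endloop
 endfacet
 facet normal 0.462 0.659 -0.593
  outer loop
   vertex 3.2 3.0 1.8
   vertex 3.8 2.4 1.6
   vertex 1.8 3.8 1.6
  endloop
 endfacet
 facet normal 0.506 0.818 -0.273
  outer loop
   vertex 3.2 3.0 1.8
   vertex 1.8 3.8 1.6
   vertex 3.2 3.4 3.0
  endloop
 endfacet
 facet normal 0.645 0.725 -0.242
  outer loop
   vertex 3.2 3.0 1.8
   vertex 3.2 3.4 3.0
   vertex 3.8 2.4 1.6
  endloop
 endfacet
 facet normal -0.720 -0.143 0.679
  outer loop
   vertex 3.0 0.6 2.2
   vertex 3.2 3.4 3.0
   vertex 1.8 3.8 1.6
  endloop
 endfacet
 facet normal -0.938 -0.341 0.057
  outer loop
   vertex 3.0 0.6 2.2
   vertex 1.8 3.8 1.6
   vertex 2.6 1.4 0.4
  endloop
 endfacet
 facet normal -0.619 -0.759 -0.200
  outer loop
   vertex 3.0 0.6 2.2
   vertex 2.6 1.4 0.4
   vertex 3.8 0.0 2.0
  endloop
 endfacet
 facet normal 1.000 0.000 0.000
  outer loop
   vertex 3.8 1.8 2.8
   vertex 3.8 0.0 2.0
   vertex 3.8 2.4 1.6
  endloop
 endfacet
 facet normal 0.930 0.328 0.164
  outer loop
   vertex 3.8 1.8 2.8
   vertex 3.8 2.4 1.6
   vertex 3.2 3.4 3.0
  endloop
 endfacet
 facet normal -0.076 -0.405 0.911
  outer loop
   vertex 3.8 1.8 2.8
   vertex 3.0 0.6 2.2
   vertex 3.8 0.0 2.0
  endloop
 endfacet
 facet normal -0.329 -0.238 0.914
  outer loop
   vertex 3.8 1.8 2.8
   vertex 3.2 3.4 3.0
   vertex 3.0 0.6 2.2
  endloop
 endfacet
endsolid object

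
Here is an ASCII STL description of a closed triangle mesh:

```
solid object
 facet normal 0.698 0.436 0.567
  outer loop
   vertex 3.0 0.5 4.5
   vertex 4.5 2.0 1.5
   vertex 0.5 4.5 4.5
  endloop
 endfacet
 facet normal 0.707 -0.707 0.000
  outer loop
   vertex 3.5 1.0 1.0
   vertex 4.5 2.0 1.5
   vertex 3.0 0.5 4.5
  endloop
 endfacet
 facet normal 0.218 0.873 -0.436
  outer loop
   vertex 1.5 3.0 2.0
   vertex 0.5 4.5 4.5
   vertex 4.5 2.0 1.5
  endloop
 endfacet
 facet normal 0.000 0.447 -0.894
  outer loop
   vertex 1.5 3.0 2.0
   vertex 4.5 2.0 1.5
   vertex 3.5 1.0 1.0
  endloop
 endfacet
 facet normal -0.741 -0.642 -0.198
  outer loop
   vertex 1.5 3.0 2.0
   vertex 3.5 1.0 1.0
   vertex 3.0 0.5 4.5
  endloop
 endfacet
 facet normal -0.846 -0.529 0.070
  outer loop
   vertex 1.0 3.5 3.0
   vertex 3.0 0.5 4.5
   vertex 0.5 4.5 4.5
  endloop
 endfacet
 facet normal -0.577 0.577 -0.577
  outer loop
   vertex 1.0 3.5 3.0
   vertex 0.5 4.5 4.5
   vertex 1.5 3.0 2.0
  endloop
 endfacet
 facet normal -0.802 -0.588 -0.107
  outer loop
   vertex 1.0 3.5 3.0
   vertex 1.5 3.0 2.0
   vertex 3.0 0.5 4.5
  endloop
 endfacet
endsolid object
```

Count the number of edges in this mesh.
12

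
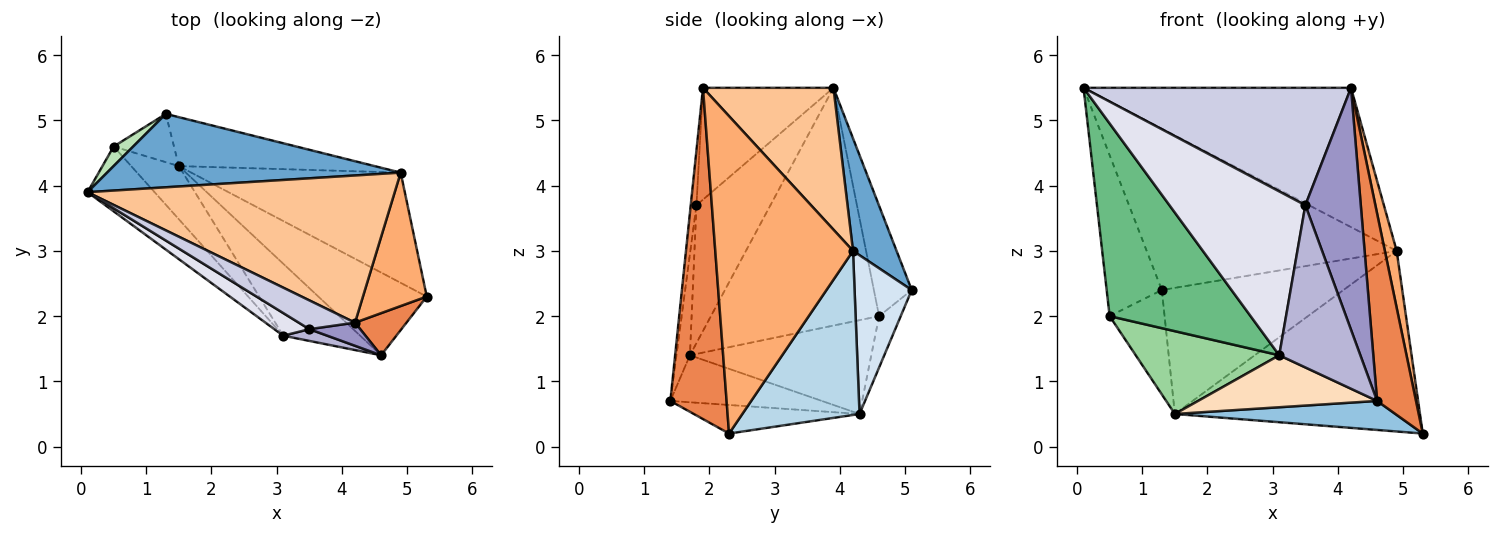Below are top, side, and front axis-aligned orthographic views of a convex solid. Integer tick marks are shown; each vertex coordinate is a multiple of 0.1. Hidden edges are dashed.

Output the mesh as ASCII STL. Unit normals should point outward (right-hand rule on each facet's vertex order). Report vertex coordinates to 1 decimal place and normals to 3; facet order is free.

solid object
 facet normal 0.157 0.899 0.409
  outer loop
   vertex 4.9 4.2 3.0
   vertex 1.3 5.1 2.4
   vertex 0.1 3.9 5.5
  endloop
 endfacet
 facet normal -0.241 -0.321 -0.916
  outer loop
   vertex 1.5 4.3 0.5
   vertex 5.3 2.3 0.2
   vertex 4.6 1.4 0.7
  endloop
 endfacet
 facet normal 0.378 0.790 -0.482
  outer loop
   vertex 1.5 4.3 0.5
   vertex 4.9 4.2 3.0
   vertex 5.3 2.3 0.2
  endloop
 endfacet
 facet normal 0.281 0.895 -0.347
  outer loop
   vertex 1.5 4.3 0.5
   vertex 1.3 5.1 2.4
   vertex 4.9 4.2 3.0
  endloop
 endfacet
 facet normal 0.816 -0.564 0.127
  outer loop
   vertex 4.2 1.9 5.5
   vertex 4.6 1.4 0.7
   vertex 5.3 2.3 0.2
  endloop
 endfacet
 facet normal 0.977 -0.084 0.196
  outer loop
   vertex 4.2 1.9 5.5
   vertex 5.3 2.3 0.2
   vertex 4.9 4.2 3.0
  endloop
 endfacet
 facet normal 0.318 0.652 0.689
  outer loop
   vertex 4.2 1.9 5.5
   vertex 4.9 4.2 3.0
   vertex 0.1 3.9 5.5
  endloop
 endfacet
 facet normal -0.444 -0.525 -0.726
  outer loop
   vertex 3.1 1.7 1.4
   vertex 1.5 4.3 0.5
   vertex 4.6 1.4 0.7
  endloop
 endfacet
 facet normal -0.749 -0.628 -0.211
  outer loop
   vertex 0.5 4.6 2.0
   vertex 3.1 1.7 1.4
   vertex 0.1 3.9 5.5
  endloop
 endfacet
 facet normal -0.728 -0.576 -0.370
  outer loop
   vertex 0.5 4.6 2.0
   vertex 1.5 4.3 0.5
   vertex 3.1 1.7 1.4
  endloop
 endfacet
 facet normal -0.563 0.821 0.100
  outer loop
   vertex 0.5 4.6 2.0
   vertex 0.1 3.9 5.5
   vertex 1.3 5.1 2.4
  endloop
 endfacet
 facet normal -0.337 0.855 -0.395
  outer loop
   vertex 0.5 4.6 2.0
   vertex 1.3 5.1 2.4
   vertex 1.5 4.3 0.5
  endloop
 endfacet
 facet normal -0.102 -0.990 0.095
  outer loop
   vertex 3.5 1.8 3.7
   vertex 4.6 1.4 0.7
   vertex 4.2 1.9 5.5
  endloop
 endfacet
 facet normal -0.164 -0.984 0.071
  outer loop
   vertex 3.5 1.8 3.7
   vertex 3.1 1.7 1.4
   vertex 4.6 1.4 0.7
  endloop
 endfacet
 facet normal -0.428 -0.878 0.215
  outer loop
   vertex 3.5 1.8 3.7
   vertex 4.2 1.9 5.5
   vertex 0.1 3.9 5.5
  endloop
 endfacet
 facet normal -0.475 -0.872 0.120
  outer loop
   vertex 3.5 1.8 3.7
   vertex 0.1 3.9 5.5
   vertex 3.1 1.7 1.4
  endloop
 endfacet
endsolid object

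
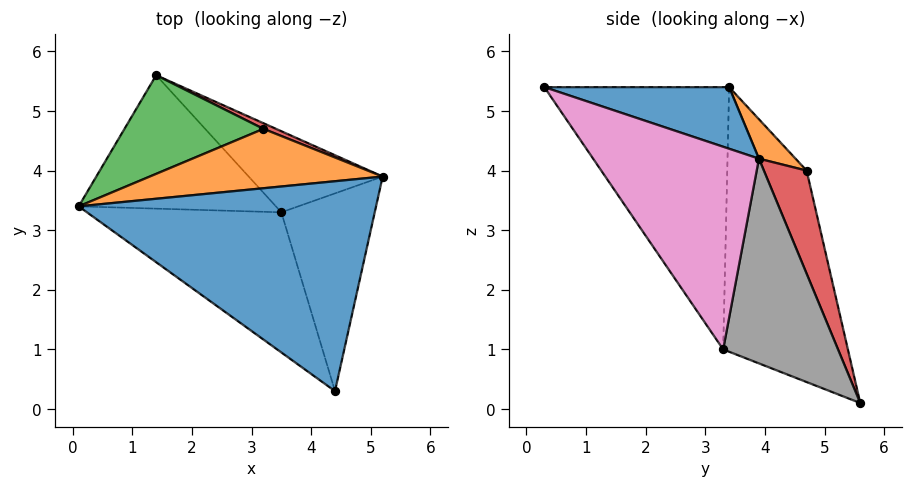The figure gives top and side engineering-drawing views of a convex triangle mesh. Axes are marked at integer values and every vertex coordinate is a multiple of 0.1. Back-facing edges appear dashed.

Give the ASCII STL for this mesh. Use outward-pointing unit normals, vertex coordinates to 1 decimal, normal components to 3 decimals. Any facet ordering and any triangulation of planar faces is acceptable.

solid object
 facet normal 0.195 0.271 0.943
  outer loop
   vertex 4.4 0.3 5.4
   vertex 5.2 3.9 4.2
   vertex 0.1 3.4 5.4
  endloop
 endfacet
 facet normal 0.139 0.553 0.821
  outer loop
   vertex 3.2 4.7 4.0
   vertex 0.1 3.4 5.4
   vertex 5.2 3.9 4.2
  endloop
 endfacet
 facet normal -0.239 0.916 0.322
  outer loop
   vertex 3.2 4.7 4.0
   vertex 1.4 5.6 0.1
   vertex 0.1 3.4 5.4
  endloop
 endfacet
 facet normal 0.367 0.929 0.045
  outer loop
   vertex 3.2 4.7 4.0
   vertex 5.2 3.9 4.2
   vertex 1.4 5.6 0.1
  endloop
 endfacet
 facet normal -0.537 -0.744 -0.398
  outer loop
   vertex 3.5 3.3 1.0
   vertex 4.4 0.3 5.4
   vertex 0.1 3.4 5.4
  endloop
 endfacet
 facet normal -0.577 -0.695 -0.430
  outer loop
   vertex 3.5 3.3 1.0
   vertex 0.1 3.4 5.4
   vertex 1.4 5.6 0.1
  endloop
 endfacet
 facet normal 0.860 -0.323 -0.396
  outer loop
   vertex 3.5 3.3 1.0
   vertex 5.2 3.9 4.2
   vertex 4.4 0.3 5.4
  endloop
 endfacet
 facet normal 0.733 0.482 -0.480
  outer loop
   vertex 3.5 3.3 1.0
   vertex 1.4 5.6 0.1
   vertex 5.2 3.9 4.2
  endloop
 endfacet
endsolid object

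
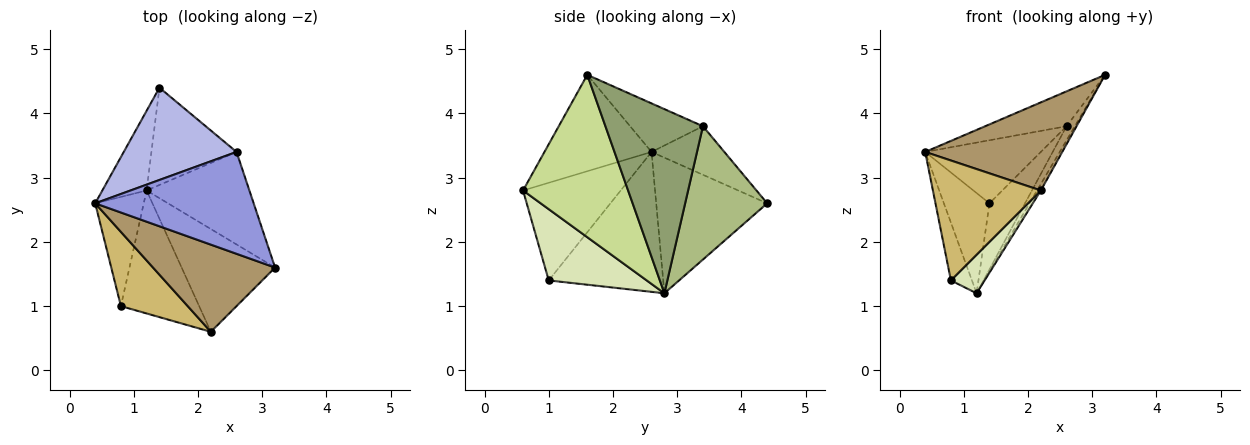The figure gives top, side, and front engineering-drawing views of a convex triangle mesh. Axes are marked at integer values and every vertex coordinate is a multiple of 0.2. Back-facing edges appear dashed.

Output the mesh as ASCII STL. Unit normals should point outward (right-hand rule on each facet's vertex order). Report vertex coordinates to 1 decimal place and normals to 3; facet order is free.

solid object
 facet normal -0.886 0.364 -0.289
  outer loop
   vertex 1.2 2.8 1.2
   vertex 0.4 2.6 3.4
   vertex 1.4 4.4 2.6
  endloop
 endfacet
 facet normal -0.931 0.171 -0.323
  outer loop
   vertex 0.8 1.0 1.4
   vertex 0.4 2.6 3.4
   vertex 1.2 2.8 1.2
  endloop
 endfacet
 facet normal -0.278 0.311 0.909
  outer loop
   vertex 2.6 3.4 3.8
   vertex 0.4 2.6 3.4
   vertex 3.2 1.6 4.6
  endloop
 endfacet
 facet normal -0.335 0.532 0.778
  outer loop
   vertex 2.6 3.4 3.8
   vertex 1.4 4.4 2.6
   vertex 0.4 2.6 3.4
  endloop
 endfacet
 facet normal 0.871 0.074 -0.486
  outer loop
   vertex 2.6 3.4 3.8
   vertex 3.2 1.6 4.6
   vertex 1.2 2.8 1.2
  endloop
 endfacet
 facet normal 0.792 0.343 -0.505
  outer loop
   vertex 2.6 3.4 3.8
   vertex 1.2 2.8 1.2
   vertex 1.4 4.4 2.6
  endloop
 endfacet
 facet normal 0.866 0.031 -0.499
  outer loop
   vertex 2.2 0.6 2.8
   vertex 1.2 2.8 1.2
   vertex 3.2 1.6 4.6
  endloop
 endfacet
 facet normal 0.656 -0.226 -0.720
  outer loop
   vertex 2.2 0.6 2.8
   vertex 0.8 1.0 1.4
   vertex 1.2 2.8 1.2
  endloop
 endfacet
 facet normal -0.485 -0.621 0.615
  outer loop
   vertex 2.2 0.6 2.8
   vertex 3.2 1.6 4.6
   vertex 0.4 2.6 3.4
  endloop
 endfacet
 facet normal -0.610 -0.674 0.417
  outer loop
   vertex 2.2 0.6 2.8
   vertex 0.4 2.6 3.4
   vertex 0.8 1.0 1.4
  endloop
 endfacet
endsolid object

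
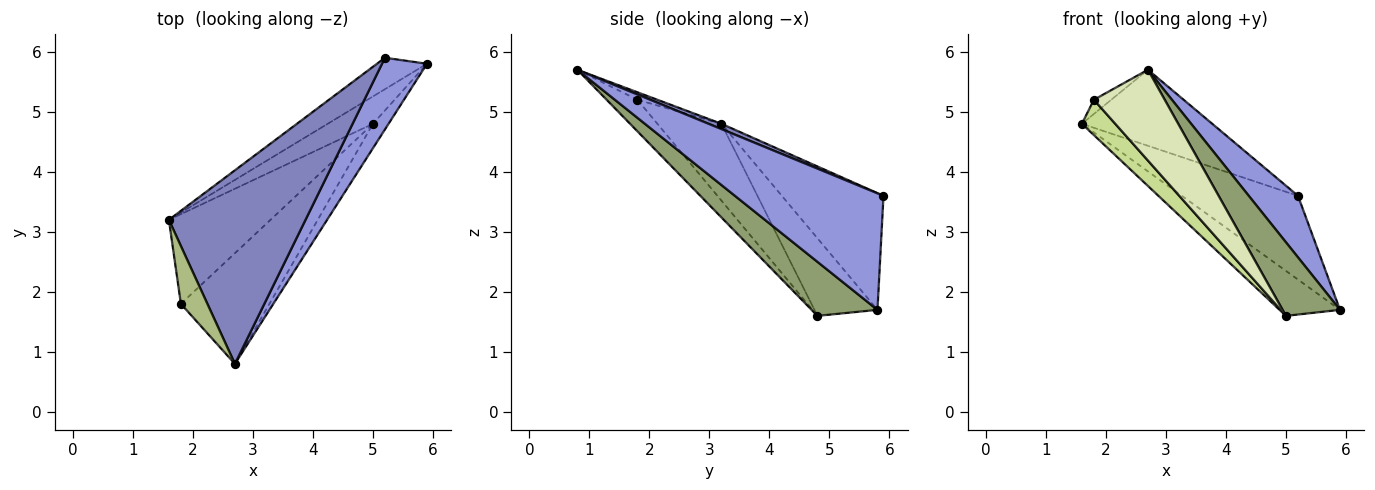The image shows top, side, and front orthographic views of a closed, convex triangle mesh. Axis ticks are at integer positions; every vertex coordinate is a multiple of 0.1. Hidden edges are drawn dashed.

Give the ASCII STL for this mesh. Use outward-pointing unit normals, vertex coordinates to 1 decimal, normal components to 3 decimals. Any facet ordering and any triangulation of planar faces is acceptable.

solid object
 facet normal -0.634 0.724 -0.272
  outer loop
   vertex 5.2 5.9 3.6
   vertex 5.9 5.8 1.7
   vertex 1.6 3.2 4.8
  endloop
 endfacet
 facet normal 0.036 0.365 0.930
  outer loop
   vertex 5.2 5.9 3.6
   vertex 1.6 3.2 4.8
   vertex 2.7 0.8 5.7
  endloop
 endfacet
 facet normal 0.891 -0.295 0.344
  outer loop
   vertex 5.2 5.9 3.6
   vertex 2.7 0.8 5.7
   vertex 5.9 5.8 1.7
  endloop
 endfacet
 facet normal -0.665 0.638 -0.388
  outer loop
   vertex 5.0 4.8 1.6
   vertex 1.6 3.2 4.8
   vertex 5.9 5.8 1.7
  endloop
 endfacet
 facet normal 0.737 -0.642 -0.213
  outer loop
   vertex 5.0 4.8 1.6
   vertex 5.9 5.8 1.7
   vertex 2.7 0.8 5.7
  endloop
 endfacet
 facet normal -0.265 0.230 0.936
  outer loop
   vertex 1.8 1.8 5.2
   vertex 2.7 0.8 5.7
   vertex 1.6 3.2 4.8
  endloop
 endfacet
 facet normal -0.575 -0.300 -0.761
  outer loop
   vertex 1.8 1.8 5.2
   vertex 1.6 3.2 4.8
   vertex 5.0 4.8 1.6
  endloop
 endfacet
 facet normal -0.265 -0.612 -0.745
  outer loop
   vertex 1.8 1.8 5.2
   vertex 5.0 4.8 1.6
   vertex 2.7 0.8 5.7
  endloop
 endfacet
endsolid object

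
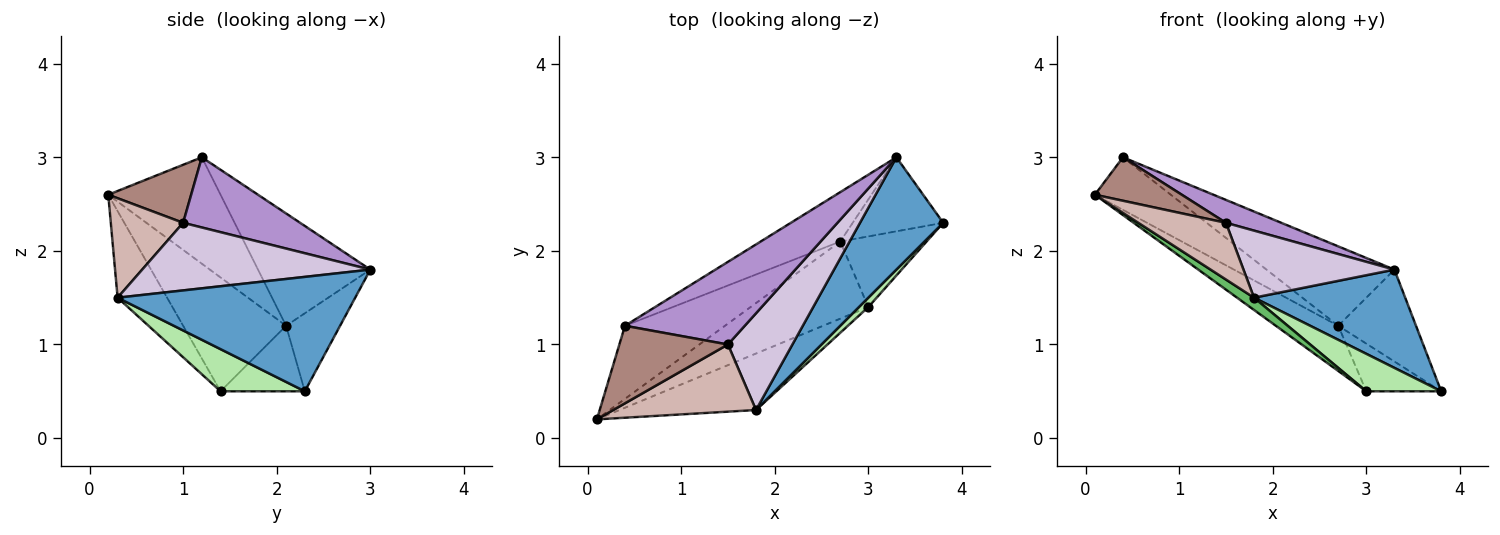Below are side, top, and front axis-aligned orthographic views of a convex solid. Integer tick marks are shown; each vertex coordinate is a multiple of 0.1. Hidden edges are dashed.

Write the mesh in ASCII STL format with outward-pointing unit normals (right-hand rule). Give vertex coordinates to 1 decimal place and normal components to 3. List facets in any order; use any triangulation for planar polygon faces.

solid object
 facet normal 0.719 -0.458 0.523
  outer loop
   vertex 1.8 0.3 1.5
   vertex 3.8 2.3 0.5
   vertex 3.3 3.0 1.8
  endloop
 endfacet
 facet normal -0.654 0.442 -0.614
  outer loop
   vertex 2.7 2.1 1.2
   vertex 0.1 0.2 2.6
   vertex 0.4 1.2 3.0
  endloop
 endfacet
 facet normal -0.476 0.685 -0.552
  outer loop
   vertex 2.7 2.1 1.2
   vertex 3.3 3.0 1.8
   vertex 3.8 2.3 0.5
  endloop
 endfacet
 facet normal -0.598 0.681 -0.423
  outer loop
   vertex 2.7 2.1 1.2
   vertex 0.4 1.2 3.0
   vertex 3.3 3.0 1.8
  endloop
 endfacet
 facet normal -0.527 -0.180 -0.831
  outer loop
   vertex 3.0 1.4 0.5
   vertex 1.8 0.3 1.5
   vertex 0.1 0.2 2.6
  endloop
 endfacet
 facet normal 0.737 -0.655 0.164
  outer loop
   vertex 3.0 1.4 0.5
   vertex 3.8 2.3 0.5
   vertex 1.8 0.3 1.5
  endloop
 endfacet
 facet normal -0.640 0.388 -0.663
  outer loop
   vertex 3.0 1.4 0.5
   vertex 0.1 0.2 2.6
   vertex 2.7 2.1 1.2
  endloop
 endfacet
 facet normal -0.533 0.473 -0.702
  outer loop
   vertex 3.0 1.4 0.5
   vertex 2.7 2.1 1.2
   vertex 3.8 2.3 0.5
  endloop
 endfacet
 facet normal 0.492 -0.233 0.839
  outer loop
   vertex 1.5 1.0 2.3
   vertex 3.3 3.0 1.8
   vertex 0.4 1.2 3.0
  endloop
 endfacet
 facet normal 0.653 -0.432 0.623
  outer loop
   vertex 1.5 1.0 2.3
   vertex 1.8 0.3 1.5
   vertex 3.3 3.0 1.8
  endloop
 endfacet
 facet normal 0.423 -0.443 0.791
  outer loop
   vertex 1.5 1.0 2.3
   vertex 0.4 1.2 3.0
   vertex 0.1 0.2 2.6
  endloop
 endfacet
 facet normal 0.470 -0.569 0.674
  outer loop
   vertex 1.5 1.0 2.3
   vertex 0.1 0.2 2.6
   vertex 1.8 0.3 1.5
  endloop
 endfacet
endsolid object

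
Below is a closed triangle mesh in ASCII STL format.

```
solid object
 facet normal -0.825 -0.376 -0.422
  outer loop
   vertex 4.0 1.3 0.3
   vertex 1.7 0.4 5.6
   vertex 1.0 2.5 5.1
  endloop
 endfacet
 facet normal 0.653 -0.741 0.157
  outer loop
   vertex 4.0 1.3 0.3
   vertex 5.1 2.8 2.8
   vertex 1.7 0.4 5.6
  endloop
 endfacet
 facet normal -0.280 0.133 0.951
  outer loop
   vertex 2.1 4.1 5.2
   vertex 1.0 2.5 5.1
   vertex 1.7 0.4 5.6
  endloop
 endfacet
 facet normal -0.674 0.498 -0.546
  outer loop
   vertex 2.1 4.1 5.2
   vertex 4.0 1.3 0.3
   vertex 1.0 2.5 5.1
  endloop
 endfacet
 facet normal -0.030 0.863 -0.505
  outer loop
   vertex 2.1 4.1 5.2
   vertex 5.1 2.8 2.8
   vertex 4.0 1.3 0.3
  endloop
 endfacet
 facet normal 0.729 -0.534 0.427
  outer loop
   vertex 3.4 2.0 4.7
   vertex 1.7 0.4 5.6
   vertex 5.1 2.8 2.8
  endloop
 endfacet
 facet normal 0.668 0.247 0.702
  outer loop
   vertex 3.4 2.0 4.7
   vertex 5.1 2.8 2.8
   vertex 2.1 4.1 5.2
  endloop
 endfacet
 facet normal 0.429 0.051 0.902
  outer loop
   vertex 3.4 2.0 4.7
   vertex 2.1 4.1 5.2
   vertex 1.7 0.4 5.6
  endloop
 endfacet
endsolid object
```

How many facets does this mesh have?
8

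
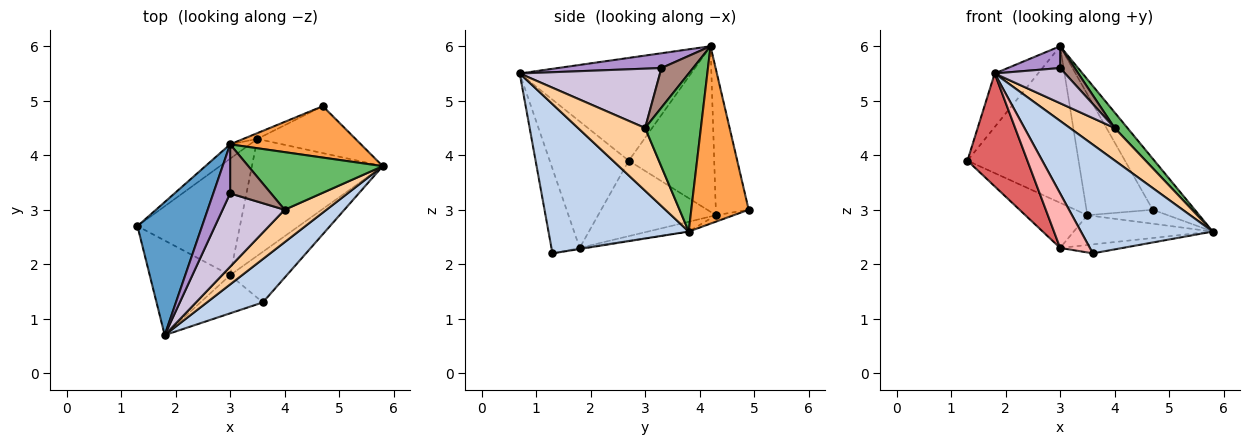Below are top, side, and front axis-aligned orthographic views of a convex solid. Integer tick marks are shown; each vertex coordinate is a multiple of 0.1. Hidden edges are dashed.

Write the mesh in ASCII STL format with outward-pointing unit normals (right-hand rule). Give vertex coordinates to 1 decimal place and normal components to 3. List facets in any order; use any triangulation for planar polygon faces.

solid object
 facet normal -0.828 0.209 0.520
  outer loop
   vertex 3.0 4.2 6.0
   vertex 1.3 2.7 3.9
   vertex 1.8 0.7 5.5
  endloop
 endfacet
 facet normal 0.703 -0.661 0.263
  outer loop
   vertex 3.6 1.3 2.2
   vertex 5.8 3.8 2.6
   vertex 1.8 0.7 5.5
  endloop
 endfacet
 facet normal 0.693 0.508 0.511
  outer loop
   vertex 4.7 4.9 3.0
   vertex 3.0 4.2 6.0
   vertex 5.8 3.8 2.6
  endloop
 endfacet
 facet normal 0.728 -0.485 0.485
  outer loop
   vertex 4.0 3.0 4.5
   vertex 1.8 0.7 5.5
   vertex 5.8 3.8 2.6
  endloop
 endfacet
 facet normal 0.750 -0.172 0.638
  outer loop
   vertex 4.0 3.0 4.5
   vertex 5.8 3.8 2.6
   vertex 3.0 4.2 6.0
  endloop
 endfacet
 facet normal -0.019 0.174 -0.985
  outer loop
   vertex 3.0 1.8 2.3
   vertex 5.8 3.8 2.6
   vertex 3.6 1.3 2.2
  endloop
 endfacet
 facet normal -0.711 -0.539 -0.452
  outer loop
   vertex 3.0 1.8 2.3
   vertex 1.8 0.7 5.5
   vertex 1.3 2.7 3.9
  endloop
 endfacet
 facet normal -0.614 -0.647 -0.453
  outer loop
   vertex 3.0 1.8 2.3
   vertex 3.6 1.3 2.2
   vertex 1.8 0.7 5.5
  endloop
 endfacet
 facet normal 0.627 -0.317 0.712
  outer loop
   vertex 3.0 3.3 5.6
   vertex 3.0 4.2 6.0
   vertex 1.8 0.7 5.5
  endloop
 endfacet
 facet normal 0.653 -0.328 0.683
  outer loop
   vertex 3.0 3.3 5.6
   vertex 1.8 0.7 5.5
   vertex 4.0 3.0 4.5
  endloop
 endfacet
 facet normal 0.662 -0.304 0.685
  outer loop
   vertex 3.0 3.3 5.6
   vertex 4.0 3.0 4.5
   vertex 3.0 4.2 6.0
  endloop
 endfacet
 facet normal -0.063 0.285 -0.956
  outer loop
   vertex 3.5 4.3 2.9
   vertex 4.7 4.9 3.0
   vertex 5.8 3.8 2.6
  endloop
 endfacet
 facet normal -0.072 0.246 -0.966
  outer loop
   vertex 3.5 4.3 2.9
   vertex 5.8 3.8 2.6
   vertex 3.0 1.8 2.3
  endloop
 endfacet
 facet normal -0.566 0.298 -0.769
  outer loop
   vertex 3.5 4.3 2.9
   vertex 3.0 1.8 2.3
   vertex 1.3 2.7 3.9
  endloop
 endfacet
 facet normal -0.608 0.791 -0.073
  outer loop
   vertex 3.5 4.3 2.9
   vertex 1.3 2.7 3.9
   vertex 3.0 4.2 6.0
  endloop
 endfacet
 facet normal -0.444 0.895 -0.043
  outer loop
   vertex 3.5 4.3 2.9
   vertex 3.0 4.2 6.0
   vertex 4.7 4.9 3.0
  endloop
 endfacet
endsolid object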